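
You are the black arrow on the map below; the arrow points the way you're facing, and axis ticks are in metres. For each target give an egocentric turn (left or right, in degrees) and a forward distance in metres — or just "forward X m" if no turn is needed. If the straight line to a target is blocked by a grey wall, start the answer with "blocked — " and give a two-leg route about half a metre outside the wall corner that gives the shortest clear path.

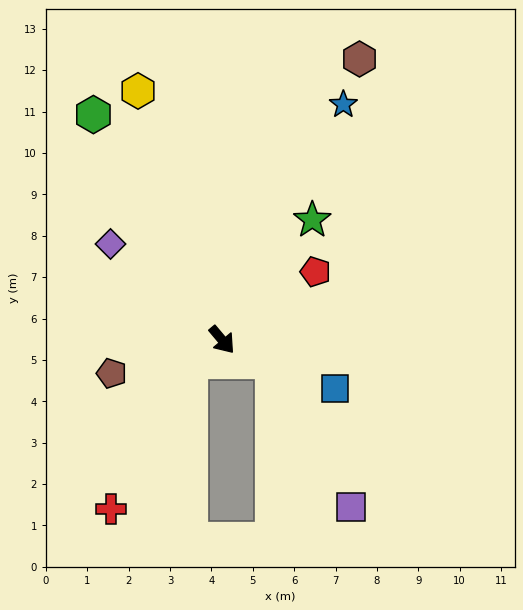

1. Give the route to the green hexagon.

turn left 170°, forward 6.3 m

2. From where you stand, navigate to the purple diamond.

turn right 171°, forward 3.6 m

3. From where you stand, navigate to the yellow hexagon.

turn left 159°, forward 6.4 m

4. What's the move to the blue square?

turn left 27°, forward 3.0 m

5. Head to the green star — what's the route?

turn left 103°, forward 3.6 m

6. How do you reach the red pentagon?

turn left 86°, forward 2.8 m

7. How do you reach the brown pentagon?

turn right 113°, forward 2.8 m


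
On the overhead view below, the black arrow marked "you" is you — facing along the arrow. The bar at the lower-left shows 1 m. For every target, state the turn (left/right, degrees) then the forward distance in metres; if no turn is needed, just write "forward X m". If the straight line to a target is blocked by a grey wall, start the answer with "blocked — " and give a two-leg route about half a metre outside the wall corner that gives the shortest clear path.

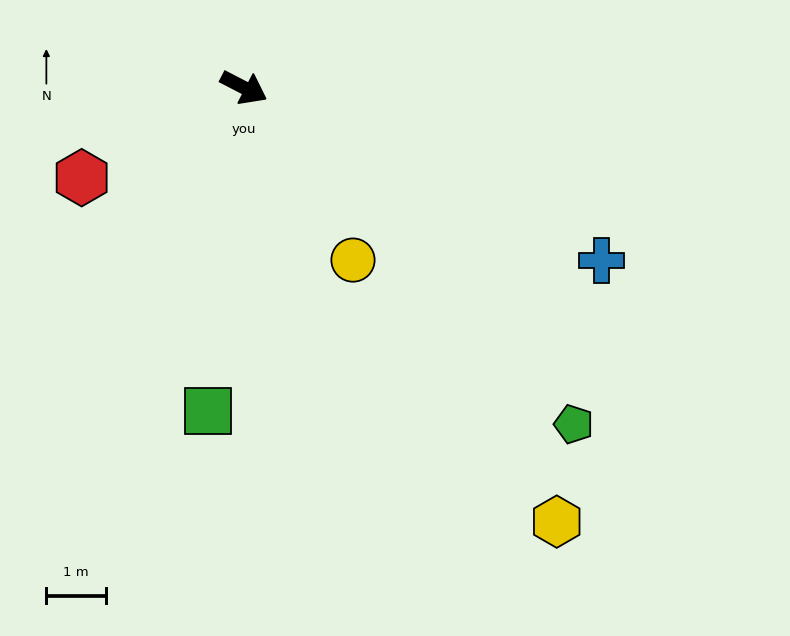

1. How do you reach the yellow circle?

turn right 30°, forward 3.4 m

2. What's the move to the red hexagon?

turn right 124°, forward 3.1 m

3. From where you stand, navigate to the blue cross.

forward 6.7 m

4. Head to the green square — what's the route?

turn right 69°, forward 5.5 m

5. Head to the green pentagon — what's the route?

turn right 18°, forward 7.9 m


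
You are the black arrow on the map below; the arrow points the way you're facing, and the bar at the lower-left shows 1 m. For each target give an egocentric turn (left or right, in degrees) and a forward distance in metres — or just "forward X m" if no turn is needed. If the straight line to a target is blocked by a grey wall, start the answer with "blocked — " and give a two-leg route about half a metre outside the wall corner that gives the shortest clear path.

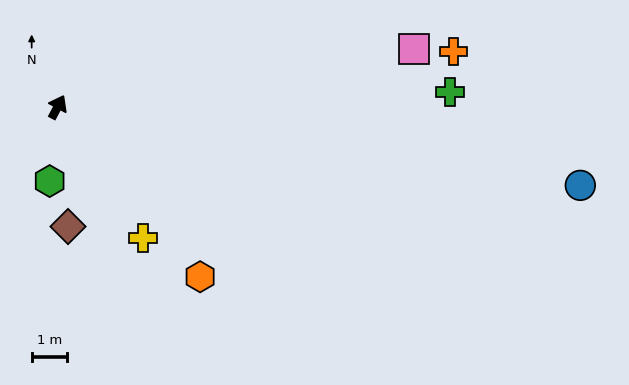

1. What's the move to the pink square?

turn right 53°, forward 10.2 m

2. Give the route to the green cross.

turn right 60°, forward 11.1 m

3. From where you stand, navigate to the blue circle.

turn right 71°, forward 14.9 m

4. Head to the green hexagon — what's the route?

turn right 158°, forward 2.1 m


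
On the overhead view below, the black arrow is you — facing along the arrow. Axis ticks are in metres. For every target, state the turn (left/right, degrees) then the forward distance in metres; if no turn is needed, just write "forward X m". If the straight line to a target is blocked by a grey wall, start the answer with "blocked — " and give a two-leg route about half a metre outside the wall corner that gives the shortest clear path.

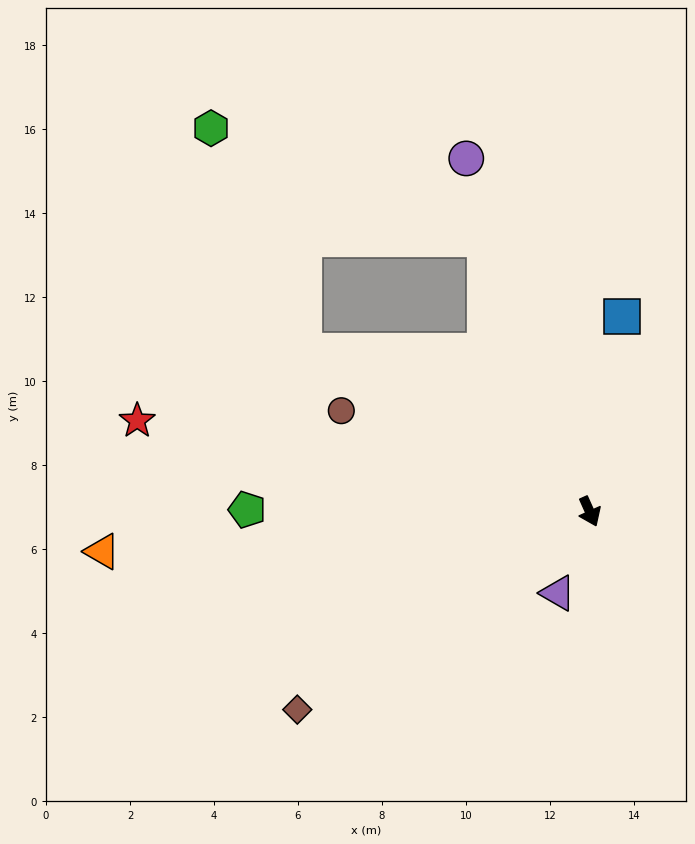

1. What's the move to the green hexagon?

blocked — turn right 144°, forward 7.8 m, then turn right 37°, forward 5.7 m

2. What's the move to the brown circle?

turn right 136°, forward 6.4 m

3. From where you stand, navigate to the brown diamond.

turn right 80°, forward 8.4 m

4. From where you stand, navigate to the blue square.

turn left 147°, forward 4.7 m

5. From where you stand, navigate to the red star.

turn right 125°, forward 11.0 m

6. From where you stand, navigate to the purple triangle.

turn right 45°, forward 2.1 m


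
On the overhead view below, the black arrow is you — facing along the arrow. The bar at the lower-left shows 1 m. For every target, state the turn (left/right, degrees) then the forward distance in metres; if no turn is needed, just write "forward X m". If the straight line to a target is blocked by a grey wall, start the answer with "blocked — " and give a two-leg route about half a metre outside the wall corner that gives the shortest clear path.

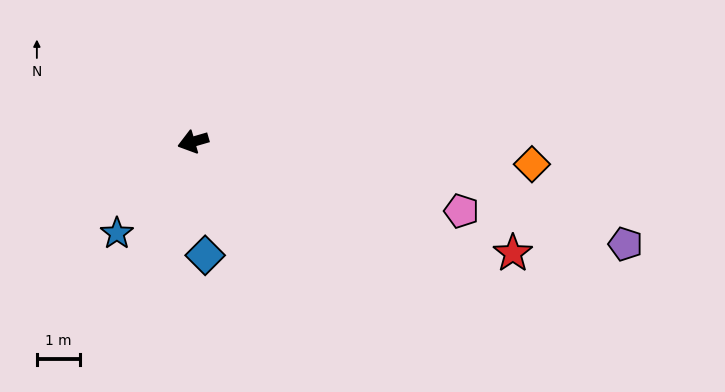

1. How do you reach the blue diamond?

turn left 80°, forward 2.7 m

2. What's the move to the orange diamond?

turn left 160°, forward 7.9 m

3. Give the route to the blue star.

turn left 34°, forward 2.8 m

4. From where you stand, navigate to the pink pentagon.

turn left 149°, forward 6.4 m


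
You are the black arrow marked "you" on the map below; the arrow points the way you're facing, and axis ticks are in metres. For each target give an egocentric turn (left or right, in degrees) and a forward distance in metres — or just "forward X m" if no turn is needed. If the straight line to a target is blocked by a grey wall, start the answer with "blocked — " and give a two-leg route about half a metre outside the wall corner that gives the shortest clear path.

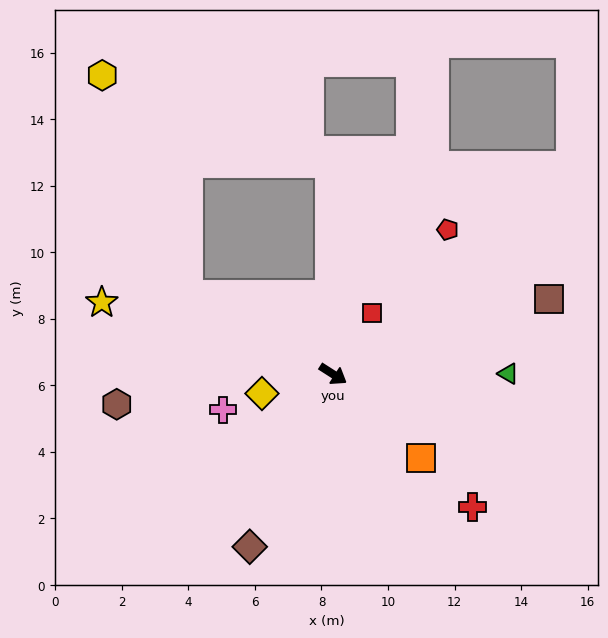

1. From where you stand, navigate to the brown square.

turn left 52°, forward 6.9 m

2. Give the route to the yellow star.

turn right 165°, forward 7.3 m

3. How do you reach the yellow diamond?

turn right 132°, forward 2.2 m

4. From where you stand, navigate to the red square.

turn left 90°, forward 2.2 m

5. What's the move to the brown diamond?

turn right 83°, forward 5.8 m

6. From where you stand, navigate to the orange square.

turn right 11°, forward 3.7 m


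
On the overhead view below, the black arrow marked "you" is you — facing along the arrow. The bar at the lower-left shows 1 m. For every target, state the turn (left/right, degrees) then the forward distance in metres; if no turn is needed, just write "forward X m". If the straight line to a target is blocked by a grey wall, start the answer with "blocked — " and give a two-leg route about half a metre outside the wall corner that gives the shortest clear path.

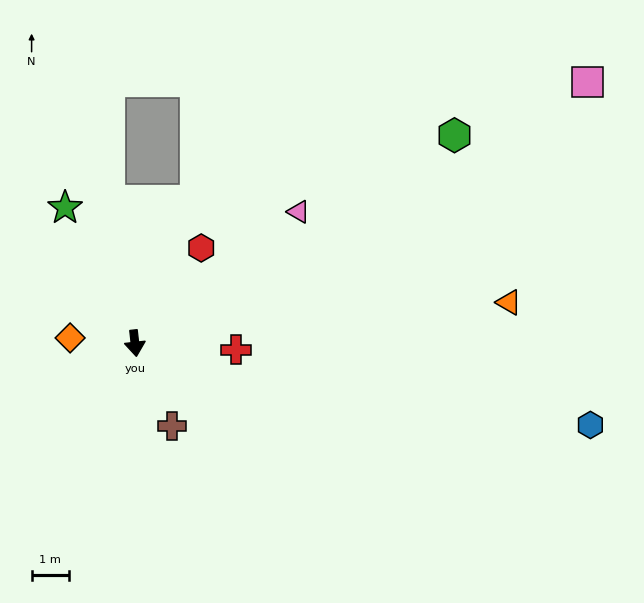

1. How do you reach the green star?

turn right 159°, forward 4.1 m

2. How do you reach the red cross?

turn left 80°, forward 2.7 m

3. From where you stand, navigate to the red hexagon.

turn left 139°, forward 3.1 m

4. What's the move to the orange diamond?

turn right 101°, forward 1.7 m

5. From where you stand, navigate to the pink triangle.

turn left 122°, forward 5.6 m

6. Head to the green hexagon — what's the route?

turn left 117°, forward 10.2 m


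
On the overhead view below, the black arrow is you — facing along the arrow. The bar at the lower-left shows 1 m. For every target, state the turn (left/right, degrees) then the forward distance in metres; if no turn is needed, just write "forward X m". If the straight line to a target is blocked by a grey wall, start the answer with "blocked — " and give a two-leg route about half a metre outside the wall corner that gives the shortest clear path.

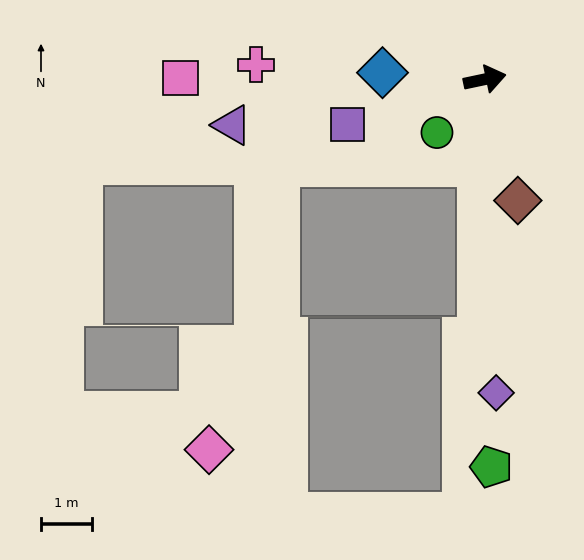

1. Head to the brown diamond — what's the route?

turn right 87°, forward 2.4 m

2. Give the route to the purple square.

turn right 174°, forward 2.8 m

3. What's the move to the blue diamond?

turn left 164°, forward 2.0 m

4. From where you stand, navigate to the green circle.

turn right 144°, forward 1.4 m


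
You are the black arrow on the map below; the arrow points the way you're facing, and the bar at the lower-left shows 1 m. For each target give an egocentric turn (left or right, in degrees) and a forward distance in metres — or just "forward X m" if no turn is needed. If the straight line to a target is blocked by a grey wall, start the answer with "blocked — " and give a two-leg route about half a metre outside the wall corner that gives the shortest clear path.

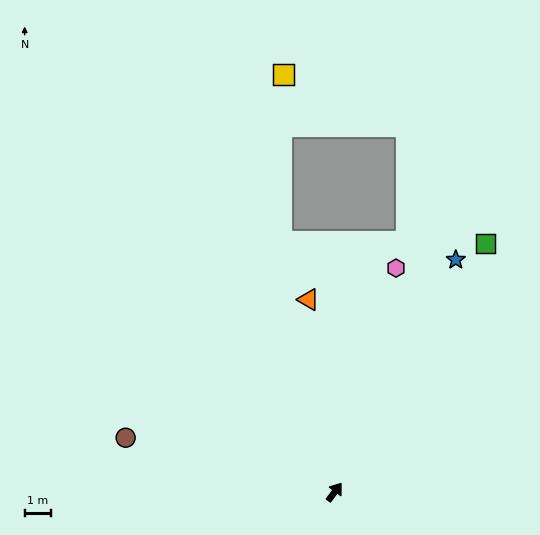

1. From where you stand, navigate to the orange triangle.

turn left 44°, forward 7.4 m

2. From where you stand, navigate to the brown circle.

turn left 112°, forward 8.2 m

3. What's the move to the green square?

turn left 5°, forward 11.0 m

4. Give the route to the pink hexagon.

turn left 21°, forward 8.8 m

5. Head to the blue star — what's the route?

turn left 9°, forward 9.9 m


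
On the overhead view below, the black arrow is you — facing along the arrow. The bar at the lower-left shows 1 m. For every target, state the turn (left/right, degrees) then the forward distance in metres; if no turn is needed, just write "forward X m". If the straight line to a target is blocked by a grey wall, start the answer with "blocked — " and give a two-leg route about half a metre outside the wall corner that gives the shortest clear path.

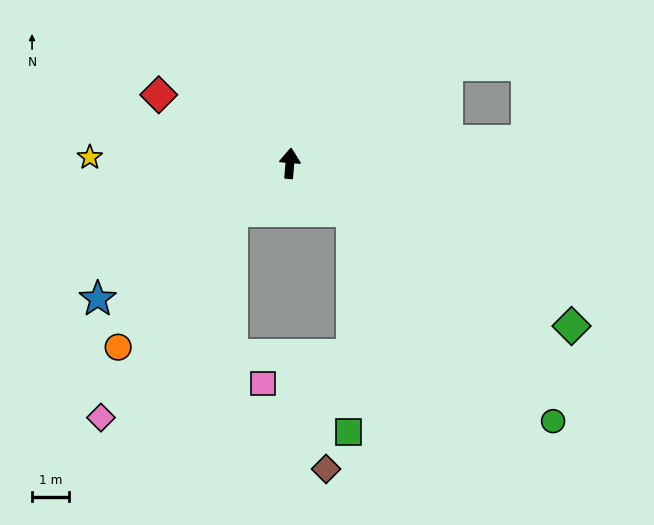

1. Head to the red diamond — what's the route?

turn left 67°, forward 4.0 m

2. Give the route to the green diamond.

turn right 115°, forward 8.7 m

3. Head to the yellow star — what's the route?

turn left 93°, forward 5.4 m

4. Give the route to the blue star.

turn left 130°, forward 6.3 m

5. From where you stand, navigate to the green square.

blocked — turn right 123°, forward 2.1 m, then turn right 53°, forward 5.9 m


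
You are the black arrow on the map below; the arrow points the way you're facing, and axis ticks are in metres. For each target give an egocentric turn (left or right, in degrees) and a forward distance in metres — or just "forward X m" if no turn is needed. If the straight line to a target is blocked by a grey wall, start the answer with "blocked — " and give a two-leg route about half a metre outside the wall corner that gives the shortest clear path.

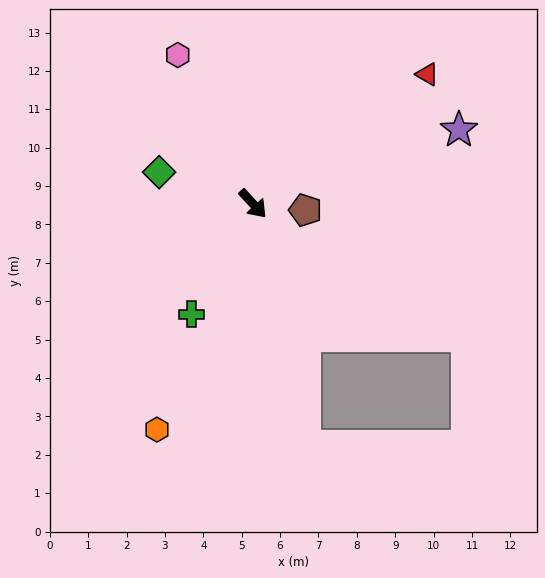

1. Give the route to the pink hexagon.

turn left 164°, forward 4.3 m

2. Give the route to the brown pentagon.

turn left 41°, forward 1.4 m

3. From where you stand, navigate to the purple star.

turn left 67°, forward 5.7 m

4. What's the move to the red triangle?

turn left 84°, forward 5.7 m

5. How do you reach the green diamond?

turn right 151°, forward 2.6 m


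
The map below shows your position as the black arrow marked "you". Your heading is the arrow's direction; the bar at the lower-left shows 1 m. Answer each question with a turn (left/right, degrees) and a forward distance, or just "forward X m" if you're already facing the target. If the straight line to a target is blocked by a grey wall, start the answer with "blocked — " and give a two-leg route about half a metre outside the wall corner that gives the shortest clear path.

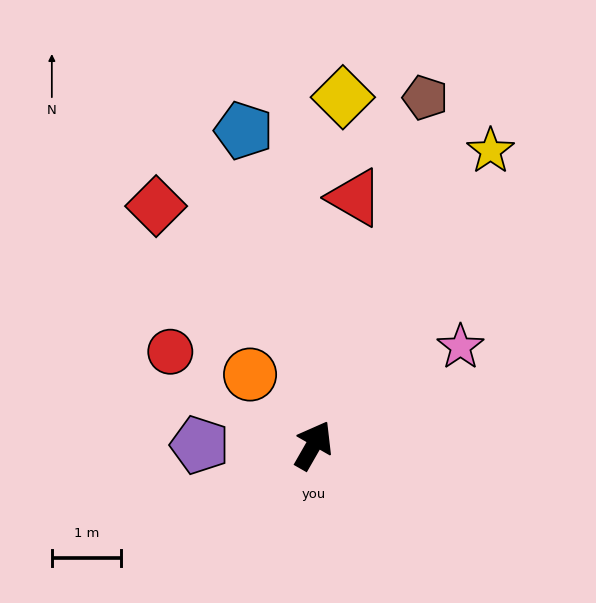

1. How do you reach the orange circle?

turn left 72°, forward 1.4 m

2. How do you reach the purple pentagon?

turn left 120°, forward 1.7 m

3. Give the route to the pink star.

turn right 26°, forward 2.6 m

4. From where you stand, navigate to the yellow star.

forward 5.0 m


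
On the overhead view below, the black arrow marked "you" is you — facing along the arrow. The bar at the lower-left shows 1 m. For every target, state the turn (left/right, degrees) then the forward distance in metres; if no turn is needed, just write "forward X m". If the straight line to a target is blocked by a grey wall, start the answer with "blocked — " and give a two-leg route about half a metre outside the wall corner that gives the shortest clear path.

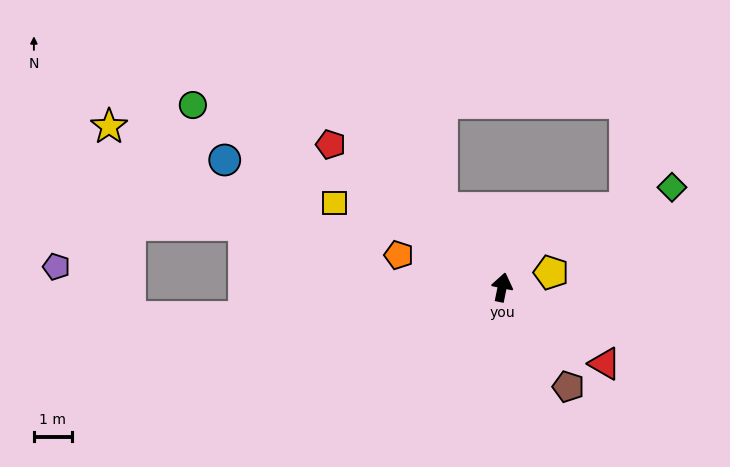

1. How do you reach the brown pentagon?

turn right 135°, forward 3.2 m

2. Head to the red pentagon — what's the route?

turn left 62°, forward 5.9 m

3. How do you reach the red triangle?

turn right 115°, forward 3.4 m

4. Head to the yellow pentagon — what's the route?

turn right 62°, forward 1.3 m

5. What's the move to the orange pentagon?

turn left 84°, forward 2.9 m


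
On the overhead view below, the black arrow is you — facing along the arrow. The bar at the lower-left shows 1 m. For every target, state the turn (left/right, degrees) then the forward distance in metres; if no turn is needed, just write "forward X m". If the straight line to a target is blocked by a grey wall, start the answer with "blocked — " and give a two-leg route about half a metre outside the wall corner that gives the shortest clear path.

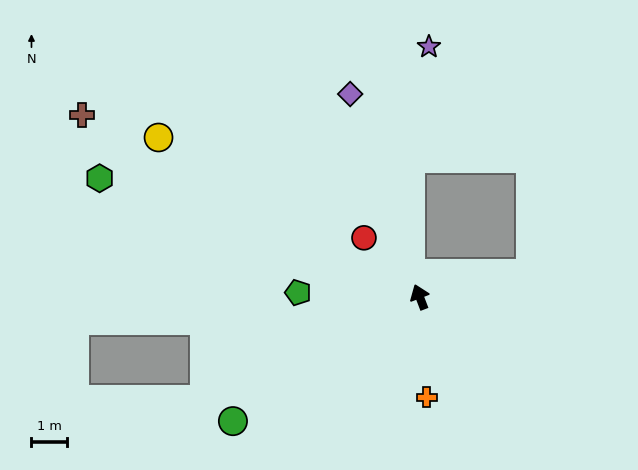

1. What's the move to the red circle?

turn left 22°, forward 2.3 m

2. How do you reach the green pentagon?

turn left 67°, forward 3.4 m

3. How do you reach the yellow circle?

turn left 38°, forward 8.7 m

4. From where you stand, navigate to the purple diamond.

forward 6.1 m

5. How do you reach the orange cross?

turn left 163°, forward 2.8 m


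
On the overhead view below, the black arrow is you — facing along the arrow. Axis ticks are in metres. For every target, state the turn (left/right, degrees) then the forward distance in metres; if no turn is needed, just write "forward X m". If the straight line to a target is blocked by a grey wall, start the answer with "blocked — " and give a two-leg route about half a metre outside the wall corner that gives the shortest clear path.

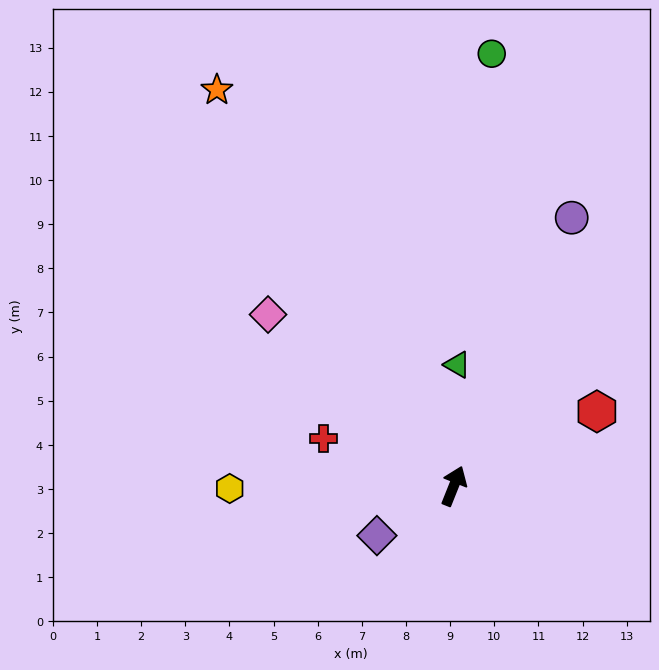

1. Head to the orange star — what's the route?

turn left 53°, forward 10.5 m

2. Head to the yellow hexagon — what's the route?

turn left 112°, forward 5.1 m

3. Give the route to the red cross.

turn left 92°, forward 3.1 m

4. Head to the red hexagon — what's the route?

turn right 41°, forward 3.7 m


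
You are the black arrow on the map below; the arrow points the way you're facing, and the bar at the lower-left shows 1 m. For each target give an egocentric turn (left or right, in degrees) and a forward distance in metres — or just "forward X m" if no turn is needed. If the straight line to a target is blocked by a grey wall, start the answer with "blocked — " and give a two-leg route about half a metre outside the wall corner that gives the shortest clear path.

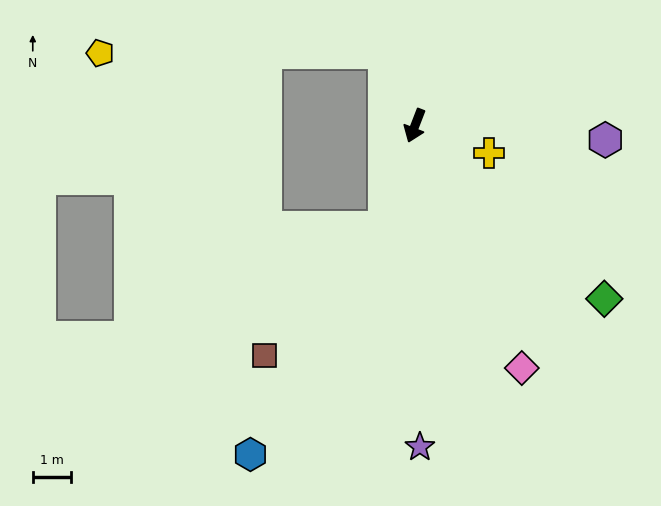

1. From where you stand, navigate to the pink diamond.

turn left 45°, forward 7.0 m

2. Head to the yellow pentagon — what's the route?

blocked — turn right 136°, forward 2.1 m, then turn left 67°, forward 7.5 m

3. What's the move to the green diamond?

turn left 69°, forward 6.7 m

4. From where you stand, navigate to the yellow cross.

turn left 91°, forward 2.1 m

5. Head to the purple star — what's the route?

turn left 22°, forward 8.4 m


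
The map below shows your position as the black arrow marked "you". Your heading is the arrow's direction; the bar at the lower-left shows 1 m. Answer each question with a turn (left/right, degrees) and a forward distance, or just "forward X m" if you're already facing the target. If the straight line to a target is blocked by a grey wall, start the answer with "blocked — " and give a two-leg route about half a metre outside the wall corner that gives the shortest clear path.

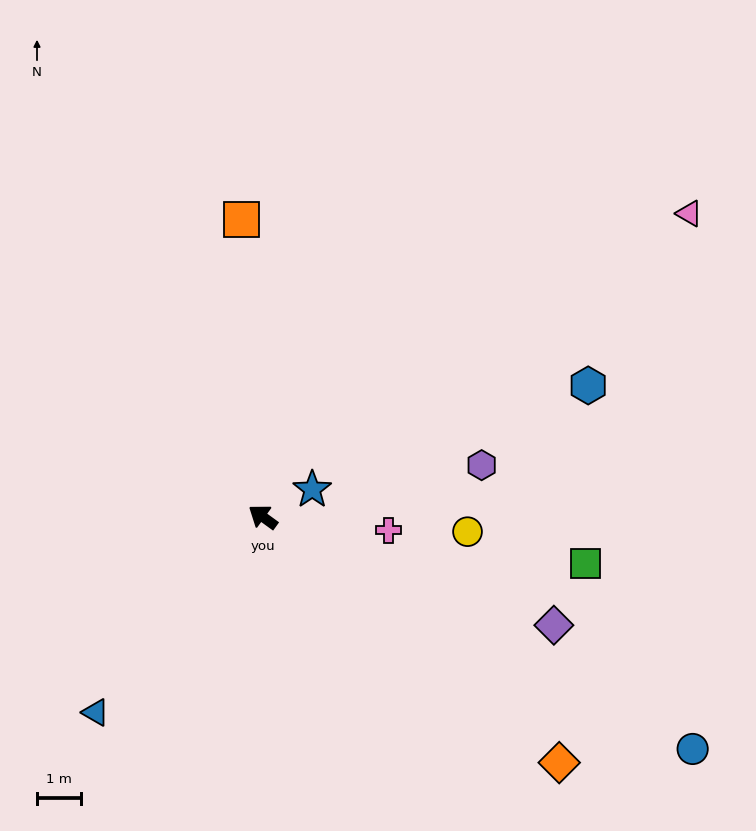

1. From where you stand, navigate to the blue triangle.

turn left 85°, forward 5.9 m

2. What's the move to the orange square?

turn right 50°, forward 6.8 m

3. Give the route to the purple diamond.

turn right 164°, forward 7.1 m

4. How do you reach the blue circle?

turn right 172°, forward 11.1 m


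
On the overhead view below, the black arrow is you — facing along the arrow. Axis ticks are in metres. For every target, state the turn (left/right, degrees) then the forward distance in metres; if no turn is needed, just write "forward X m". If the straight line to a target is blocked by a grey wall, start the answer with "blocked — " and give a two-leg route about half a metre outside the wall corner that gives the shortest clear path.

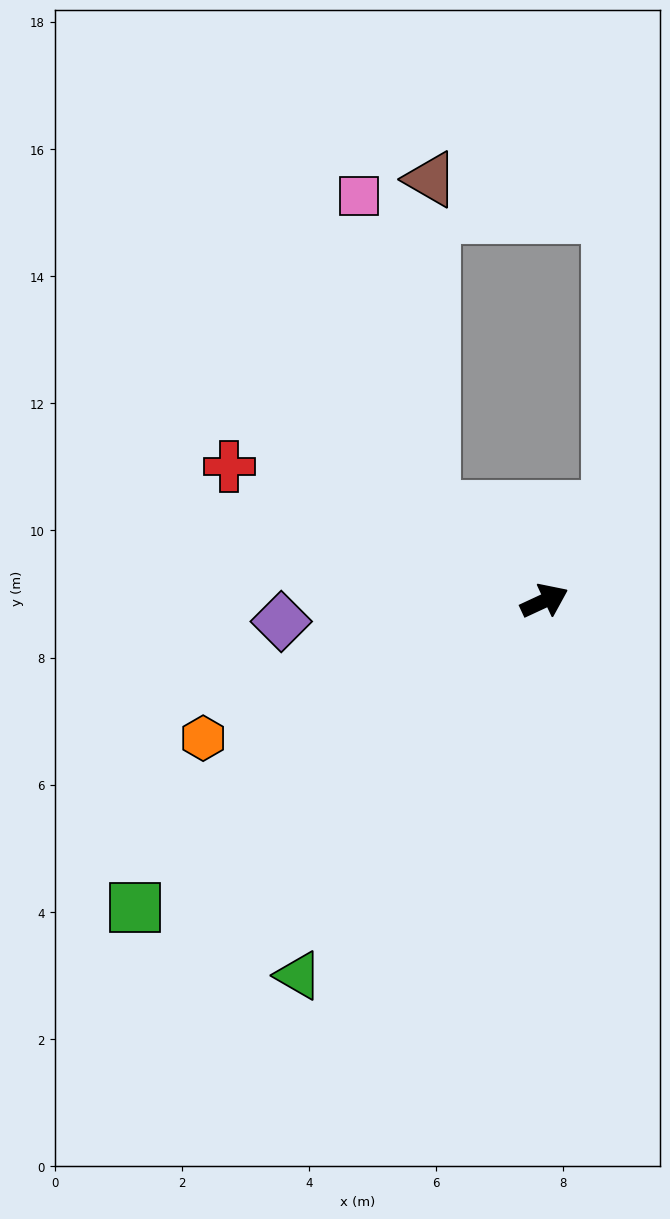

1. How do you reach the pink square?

blocked — turn left 115°, forward 2.3 m, then turn right 36°, forward 5.0 m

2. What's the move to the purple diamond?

turn left 160°, forward 4.2 m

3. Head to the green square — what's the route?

turn right 168°, forward 8.0 m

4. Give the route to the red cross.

turn left 132°, forward 5.4 m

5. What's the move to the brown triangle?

blocked — turn left 115°, forward 2.3 m, then turn right 49°, forward 5.2 m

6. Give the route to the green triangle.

turn right 148°, forward 7.1 m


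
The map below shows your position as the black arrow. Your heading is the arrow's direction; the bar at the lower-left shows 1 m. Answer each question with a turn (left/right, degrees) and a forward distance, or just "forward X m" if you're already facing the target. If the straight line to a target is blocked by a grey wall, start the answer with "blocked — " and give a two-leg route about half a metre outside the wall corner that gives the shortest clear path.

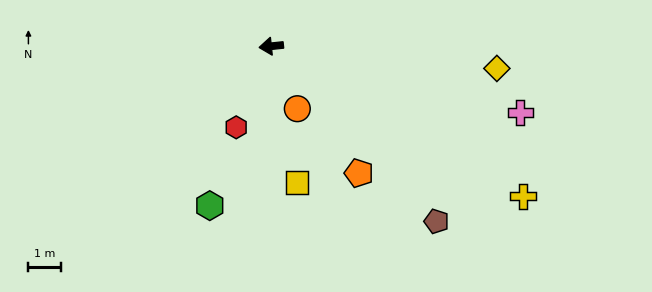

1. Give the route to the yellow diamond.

turn left 168°, forward 7.0 m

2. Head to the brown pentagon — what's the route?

turn left 127°, forward 7.4 m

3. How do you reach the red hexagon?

turn left 61°, forward 2.7 m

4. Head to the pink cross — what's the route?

turn left 159°, forward 7.9 m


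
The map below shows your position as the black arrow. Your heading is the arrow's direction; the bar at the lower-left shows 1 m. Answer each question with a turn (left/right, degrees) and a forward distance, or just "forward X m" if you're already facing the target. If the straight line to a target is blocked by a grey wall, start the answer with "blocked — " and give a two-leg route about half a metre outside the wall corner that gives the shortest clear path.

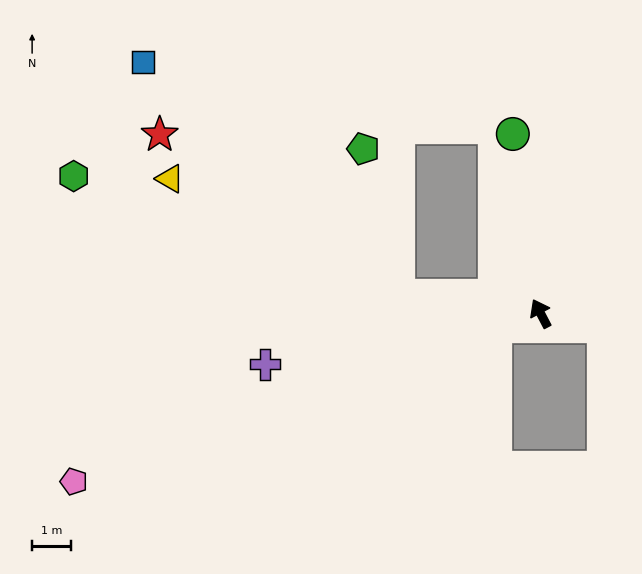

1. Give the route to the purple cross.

turn left 73°, forward 7.2 m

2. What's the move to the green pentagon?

blocked — turn left 55°, forward 3.7 m, then turn right 69°, forward 3.9 m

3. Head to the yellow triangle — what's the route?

blocked — turn left 55°, forward 3.7 m, then turn right 20°, forward 6.6 m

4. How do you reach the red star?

blocked — turn left 55°, forward 3.7 m, then turn right 27°, forward 7.4 m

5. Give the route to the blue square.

blocked — turn left 55°, forward 3.7 m, then turn right 35°, forward 8.9 m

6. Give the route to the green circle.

turn right 19°, forward 4.7 m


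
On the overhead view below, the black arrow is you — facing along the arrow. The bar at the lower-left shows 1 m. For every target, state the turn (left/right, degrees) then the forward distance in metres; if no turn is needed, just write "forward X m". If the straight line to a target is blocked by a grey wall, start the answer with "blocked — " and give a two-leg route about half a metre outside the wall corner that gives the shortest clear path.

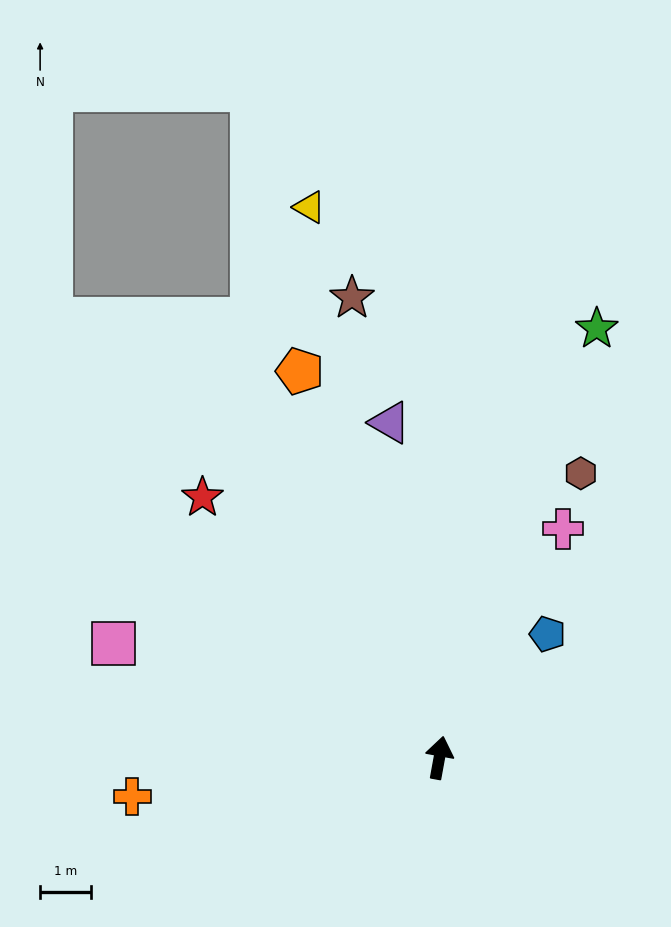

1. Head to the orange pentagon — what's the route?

turn left 30°, forward 8.1 m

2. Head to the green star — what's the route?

turn right 10°, forward 9.0 m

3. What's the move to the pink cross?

turn right 18°, forward 5.1 m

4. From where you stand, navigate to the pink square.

turn left 81°, forward 6.8 m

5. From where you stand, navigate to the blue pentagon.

turn right 31°, forward 3.2 m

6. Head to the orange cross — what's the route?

turn left 108°, forward 6.1 m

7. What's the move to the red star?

turn left 53°, forward 6.9 m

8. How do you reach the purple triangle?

turn left 19°, forward 6.7 m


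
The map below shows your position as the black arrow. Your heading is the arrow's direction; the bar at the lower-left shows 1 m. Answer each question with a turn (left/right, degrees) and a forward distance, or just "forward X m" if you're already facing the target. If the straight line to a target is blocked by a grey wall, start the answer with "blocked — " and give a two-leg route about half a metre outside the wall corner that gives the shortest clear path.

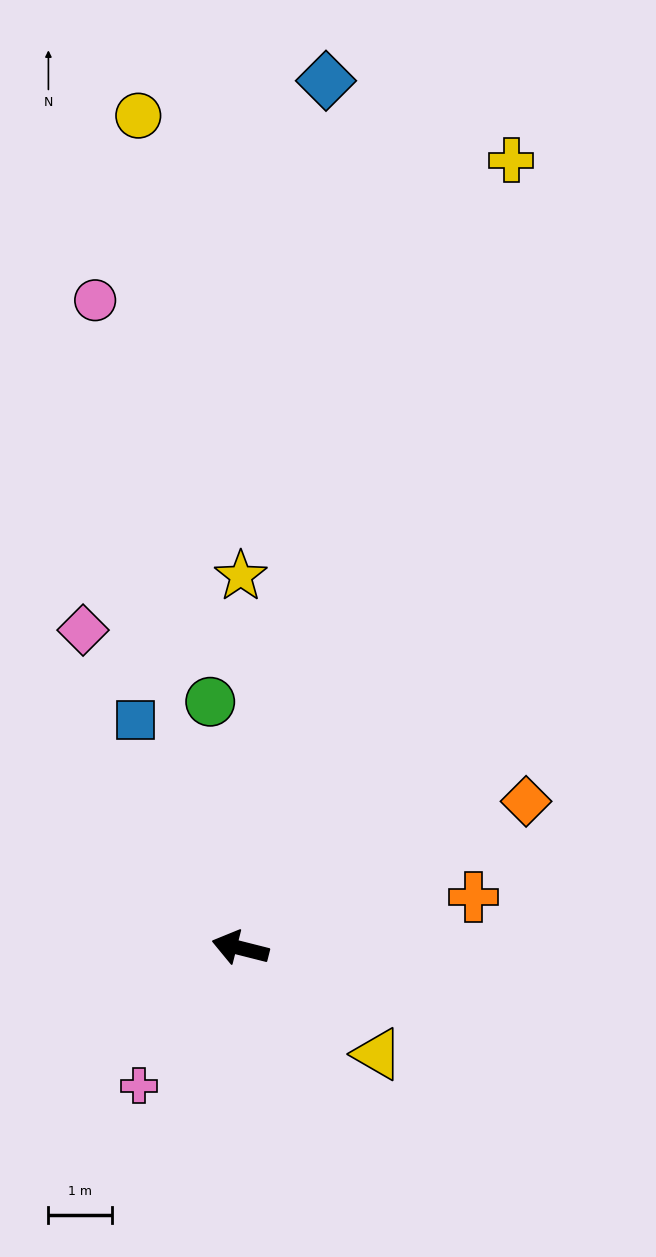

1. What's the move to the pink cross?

turn left 68°, forward 2.7 m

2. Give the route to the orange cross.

turn right 153°, forward 3.7 m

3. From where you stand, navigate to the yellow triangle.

turn left 156°, forward 2.7 m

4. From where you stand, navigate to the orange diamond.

turn right 139°, forward 5.0 m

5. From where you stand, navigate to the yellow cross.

turn right 95°, forward 13.0 m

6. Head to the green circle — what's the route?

turn right 69°, forward 3.9 m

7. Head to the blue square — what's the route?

turn right 51°, forward 3.9 m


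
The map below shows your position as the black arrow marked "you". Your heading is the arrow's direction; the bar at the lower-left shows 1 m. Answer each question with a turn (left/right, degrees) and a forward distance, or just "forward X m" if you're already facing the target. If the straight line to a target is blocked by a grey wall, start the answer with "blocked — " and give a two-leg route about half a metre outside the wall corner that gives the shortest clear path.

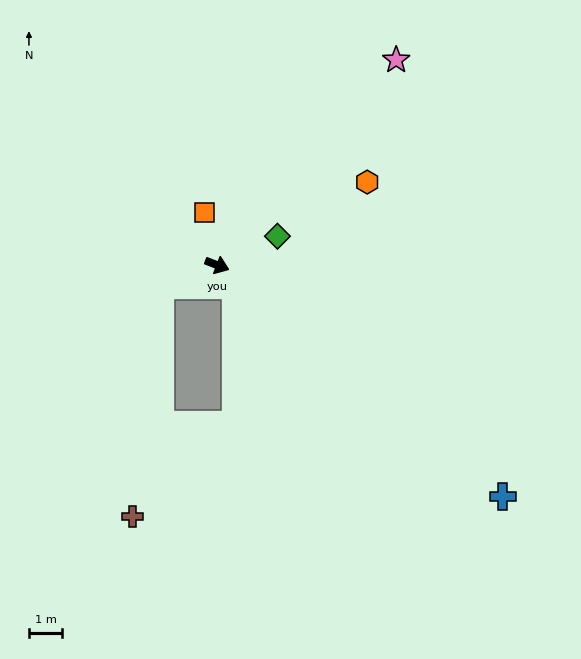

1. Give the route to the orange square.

turn left 125°, forward 1.6 m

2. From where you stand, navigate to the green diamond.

turn left 47°, forward 2.0 m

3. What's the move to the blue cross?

turn right 18°, forward 11.1 m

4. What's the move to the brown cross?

blocked — turn right 139°, forward 1.8 m, then turn left 63°, forward 7.0 m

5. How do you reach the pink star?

turn left 70°, forward 8.2 m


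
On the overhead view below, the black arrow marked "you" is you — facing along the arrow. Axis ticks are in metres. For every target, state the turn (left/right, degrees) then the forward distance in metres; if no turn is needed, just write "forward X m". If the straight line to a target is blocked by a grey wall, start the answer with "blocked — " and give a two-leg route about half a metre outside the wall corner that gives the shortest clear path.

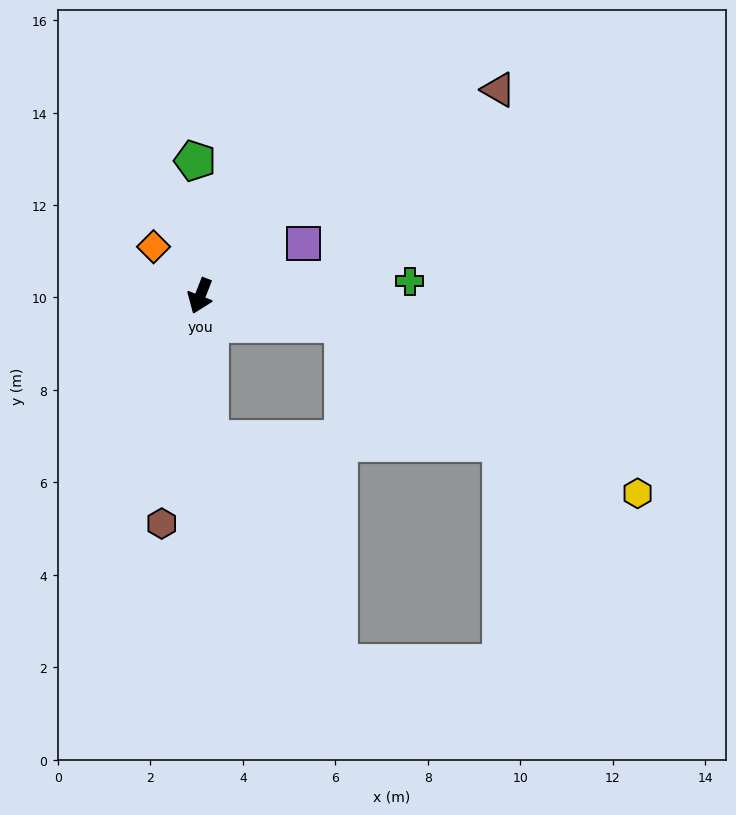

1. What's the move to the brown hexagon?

turn left 12°, forward 5.0 m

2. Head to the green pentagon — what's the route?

turn right 156°, forward 2.9 m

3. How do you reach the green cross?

turn left 115°, forward 4.5 m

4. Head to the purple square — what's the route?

turn left 138°, forward 2.5 m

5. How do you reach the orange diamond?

turn right 115°, forward 1.5 m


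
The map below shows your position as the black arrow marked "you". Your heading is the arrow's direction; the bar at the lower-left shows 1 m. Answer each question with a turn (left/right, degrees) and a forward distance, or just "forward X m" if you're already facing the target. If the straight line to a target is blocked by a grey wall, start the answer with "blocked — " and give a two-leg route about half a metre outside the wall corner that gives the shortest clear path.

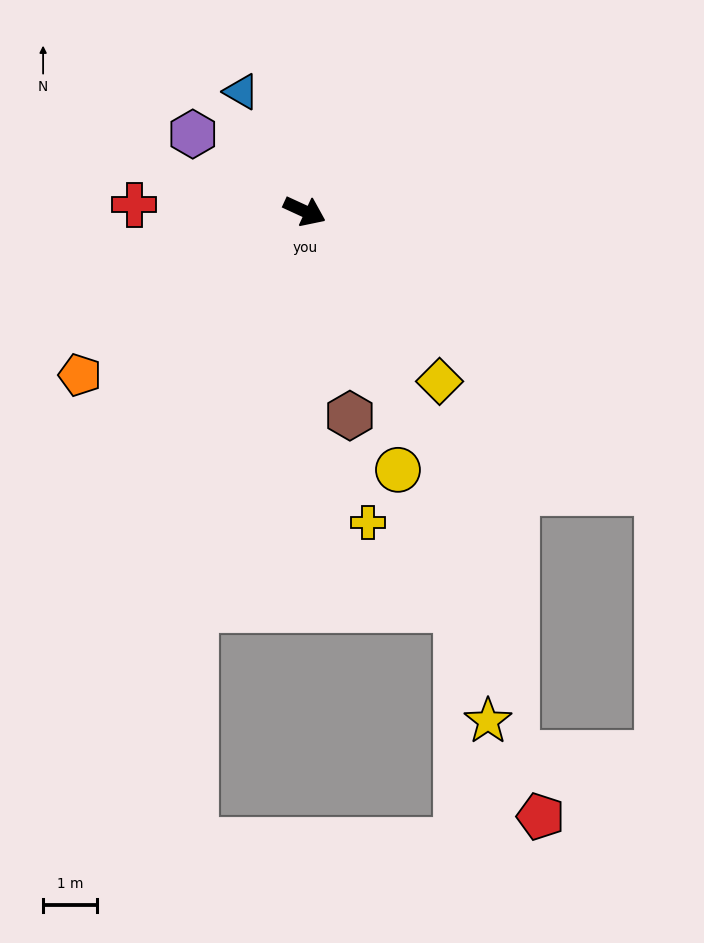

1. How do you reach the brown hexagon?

turn right 53°, forward 3.9 m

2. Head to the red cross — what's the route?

turn right 157°, forward 3.2 m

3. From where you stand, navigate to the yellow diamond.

turn right 27°, forward 4.1 m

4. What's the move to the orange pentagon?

turn right 119°, forward 5.2 m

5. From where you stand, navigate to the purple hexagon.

turn left 170°, forward 2.5 m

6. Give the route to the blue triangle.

turn left 143°, forward 2.5 m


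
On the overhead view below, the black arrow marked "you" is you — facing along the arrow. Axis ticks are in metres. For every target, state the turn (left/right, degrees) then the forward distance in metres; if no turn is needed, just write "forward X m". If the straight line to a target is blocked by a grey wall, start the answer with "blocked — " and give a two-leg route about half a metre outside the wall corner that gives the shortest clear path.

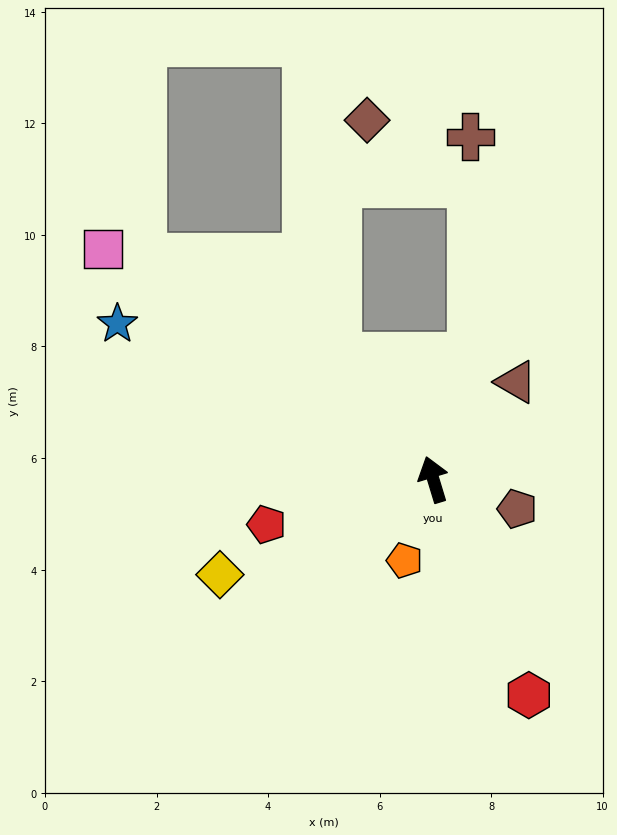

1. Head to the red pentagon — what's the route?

turn left 88°, forward 3.1 m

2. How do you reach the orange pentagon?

turn left 144°, forward 1.5 m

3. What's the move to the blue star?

turn left 47°, forward 6.3 m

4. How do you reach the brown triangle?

turn right 57°, forward 2.3 m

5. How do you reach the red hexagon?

turn right 173°, forward 4.2 m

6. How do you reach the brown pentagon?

turn right 126°, forward 1.6 m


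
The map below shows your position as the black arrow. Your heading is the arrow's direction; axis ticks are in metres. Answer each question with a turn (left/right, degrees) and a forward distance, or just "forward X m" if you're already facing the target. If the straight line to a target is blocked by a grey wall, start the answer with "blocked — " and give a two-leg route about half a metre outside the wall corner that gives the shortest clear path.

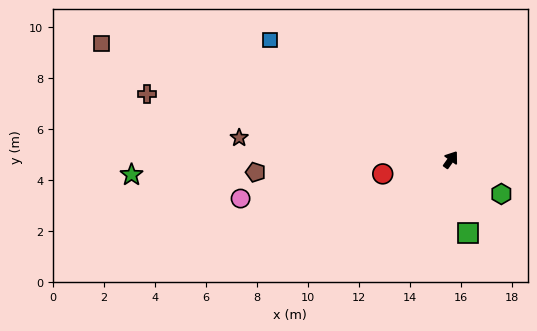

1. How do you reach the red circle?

turn left 137°, forward 2.7 m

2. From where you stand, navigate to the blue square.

turn left 92°, forward 8.5 m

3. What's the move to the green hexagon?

turn right 89°, forward 2.4 m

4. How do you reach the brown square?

turn left 107°, forward 14.4 m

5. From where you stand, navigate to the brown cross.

turn left 113°, forward 12.2 m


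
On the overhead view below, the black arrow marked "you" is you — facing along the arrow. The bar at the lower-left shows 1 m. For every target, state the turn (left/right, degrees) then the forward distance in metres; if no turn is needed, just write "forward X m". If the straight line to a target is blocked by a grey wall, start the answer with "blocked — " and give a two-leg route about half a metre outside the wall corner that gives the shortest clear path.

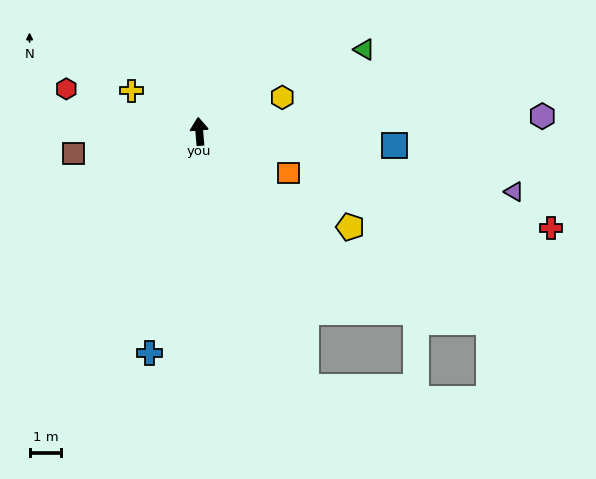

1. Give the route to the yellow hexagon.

turn right 72°, forward 2.8 m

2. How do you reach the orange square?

turn right 120°, forward 3.1 m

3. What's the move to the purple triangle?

turn right 106°, forward 10.1 m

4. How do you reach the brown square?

turn left 95°, forward 4.0 m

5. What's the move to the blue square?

turn right 99°, forward 6.2 m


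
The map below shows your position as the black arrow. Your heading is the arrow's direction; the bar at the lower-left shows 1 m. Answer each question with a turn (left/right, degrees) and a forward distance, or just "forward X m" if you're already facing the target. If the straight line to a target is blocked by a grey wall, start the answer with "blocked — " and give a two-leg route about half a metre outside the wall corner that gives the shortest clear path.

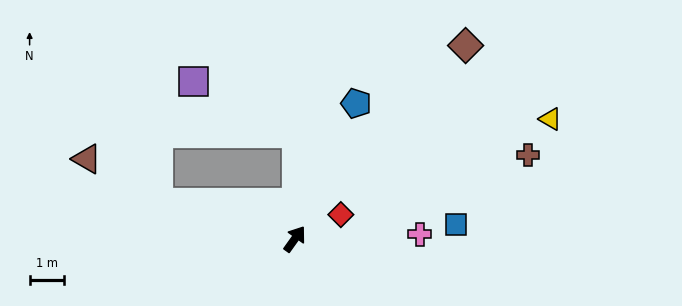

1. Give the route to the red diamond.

turn right 27°, forward 1.5 m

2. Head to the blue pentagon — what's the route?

turn left 11°, forward 4.4 m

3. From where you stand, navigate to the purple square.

blocked — turn left 35°, forward 3.1 m, then turn left 64°, forward 3.4 m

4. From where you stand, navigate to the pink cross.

turn right 52°, forward 3.7 m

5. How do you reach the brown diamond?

turn right 6°, forward 7.6 m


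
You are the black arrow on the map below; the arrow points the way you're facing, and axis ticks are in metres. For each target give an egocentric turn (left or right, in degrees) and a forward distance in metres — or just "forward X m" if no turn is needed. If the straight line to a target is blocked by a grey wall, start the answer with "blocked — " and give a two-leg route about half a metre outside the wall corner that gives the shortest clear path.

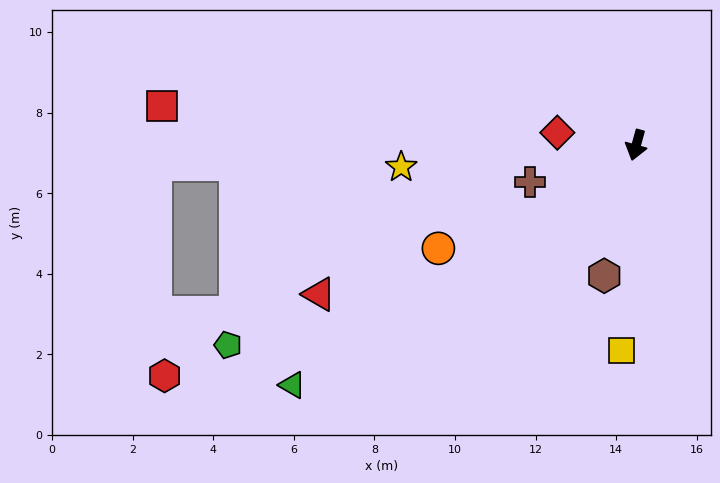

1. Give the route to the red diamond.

turn right 83°, forward 2.0 m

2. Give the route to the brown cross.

turn right 55°, forward 2.8 m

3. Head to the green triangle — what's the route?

turn right 40°, forward 10.4 m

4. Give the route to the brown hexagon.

forward 3.3 m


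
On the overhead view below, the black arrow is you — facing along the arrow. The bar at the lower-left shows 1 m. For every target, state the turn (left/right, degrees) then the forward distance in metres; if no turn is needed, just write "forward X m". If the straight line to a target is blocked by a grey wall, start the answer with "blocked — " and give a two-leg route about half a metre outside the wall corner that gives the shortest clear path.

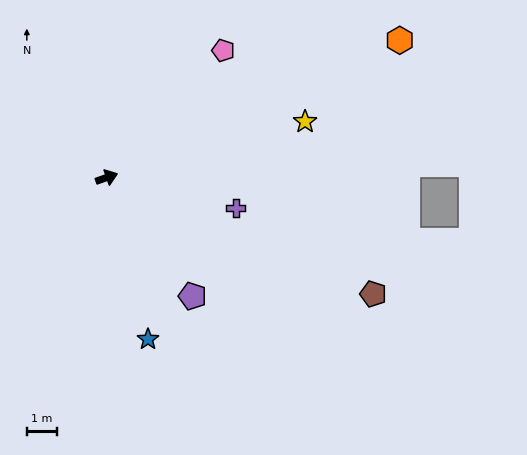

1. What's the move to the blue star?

turn right 95°, forward 5.6 m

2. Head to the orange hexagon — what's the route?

turn left 6°, forward 10.8 m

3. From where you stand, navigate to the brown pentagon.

turn right 43°, forward 9.7 m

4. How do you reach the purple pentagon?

turn right 74°, forward 4.9 m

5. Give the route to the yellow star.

turn right 4°, forward 6.9 m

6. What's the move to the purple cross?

turn right 33°, forward 4.4 m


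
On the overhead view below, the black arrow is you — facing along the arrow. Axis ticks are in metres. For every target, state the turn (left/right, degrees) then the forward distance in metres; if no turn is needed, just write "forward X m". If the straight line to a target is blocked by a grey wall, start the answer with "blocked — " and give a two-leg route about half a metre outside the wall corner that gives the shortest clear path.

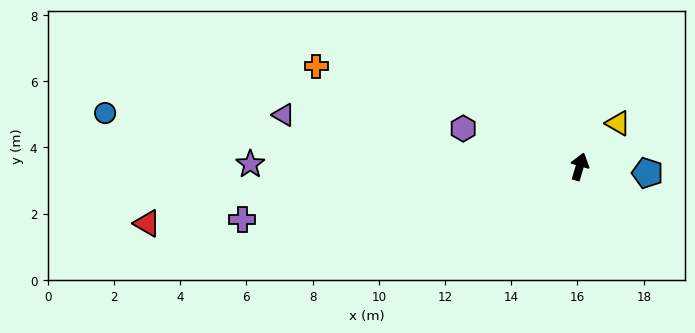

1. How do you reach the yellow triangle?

turn right 25°, forward 1.7 m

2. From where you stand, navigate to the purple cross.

turn left 115°, forward 10.3 m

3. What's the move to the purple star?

turn left 106°, forward 9.9 m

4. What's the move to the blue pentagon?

turn right 79°, forward 2.1 m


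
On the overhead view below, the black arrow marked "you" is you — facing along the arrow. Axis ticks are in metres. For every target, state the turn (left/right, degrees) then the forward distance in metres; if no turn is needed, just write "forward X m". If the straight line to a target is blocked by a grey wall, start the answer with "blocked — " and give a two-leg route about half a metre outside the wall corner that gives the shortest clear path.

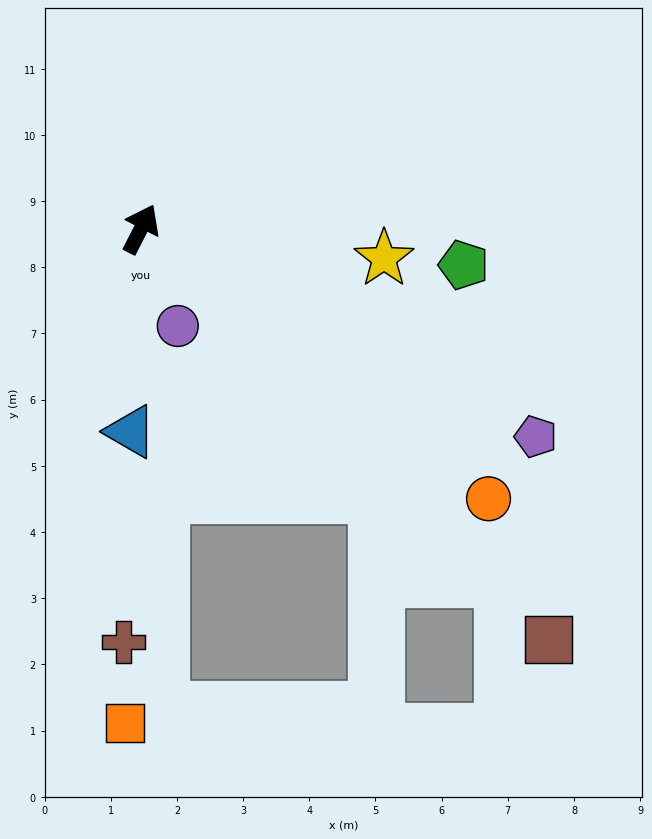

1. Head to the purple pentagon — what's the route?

turn right 91°, forward 6.7 m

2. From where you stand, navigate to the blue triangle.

turn right 156°, forward 3.1 m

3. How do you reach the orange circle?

turn right 101°, forward 6.7 m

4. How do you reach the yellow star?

turn right 70°, forward 3.7 m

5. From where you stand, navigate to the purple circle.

turn right 132°, forward 1.6 m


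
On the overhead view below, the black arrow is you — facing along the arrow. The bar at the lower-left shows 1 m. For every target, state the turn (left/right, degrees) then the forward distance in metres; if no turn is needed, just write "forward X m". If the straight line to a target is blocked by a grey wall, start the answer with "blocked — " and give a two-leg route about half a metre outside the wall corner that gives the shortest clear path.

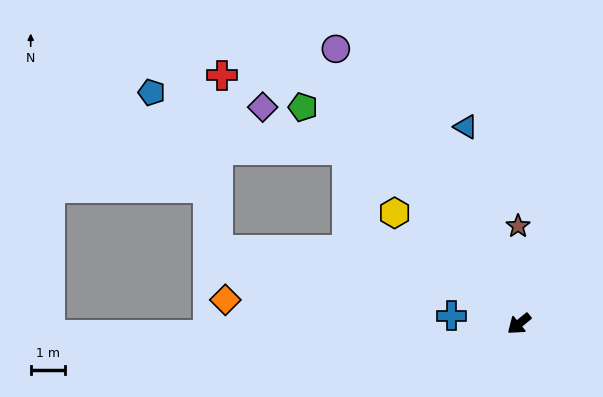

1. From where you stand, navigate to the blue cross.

turn right 46°, forward 2.0 m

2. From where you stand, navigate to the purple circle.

turn right 96°, forward 9.6 m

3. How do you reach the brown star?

turn right 129°, forward 2.8 m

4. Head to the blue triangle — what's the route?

turn right 114°, forward 5.9 m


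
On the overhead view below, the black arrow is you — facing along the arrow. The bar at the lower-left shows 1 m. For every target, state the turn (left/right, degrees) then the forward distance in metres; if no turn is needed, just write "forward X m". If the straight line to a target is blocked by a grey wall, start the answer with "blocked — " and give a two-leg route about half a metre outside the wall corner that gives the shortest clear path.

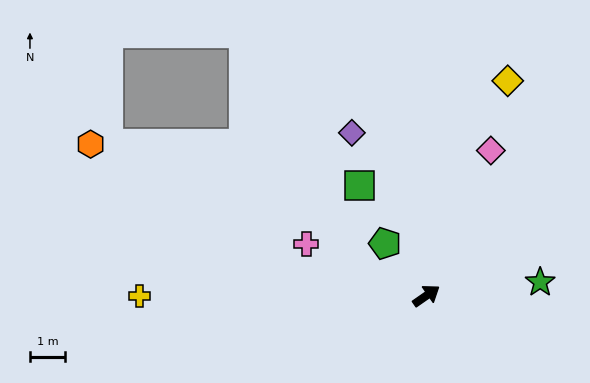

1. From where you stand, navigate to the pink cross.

turn left 122°, forward 3.7 m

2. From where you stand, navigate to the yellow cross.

turn left 145°, forward 8.2 m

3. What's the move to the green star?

turn right 28°, forward 3.3 m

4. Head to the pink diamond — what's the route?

turn left 31°, forward 4.6 m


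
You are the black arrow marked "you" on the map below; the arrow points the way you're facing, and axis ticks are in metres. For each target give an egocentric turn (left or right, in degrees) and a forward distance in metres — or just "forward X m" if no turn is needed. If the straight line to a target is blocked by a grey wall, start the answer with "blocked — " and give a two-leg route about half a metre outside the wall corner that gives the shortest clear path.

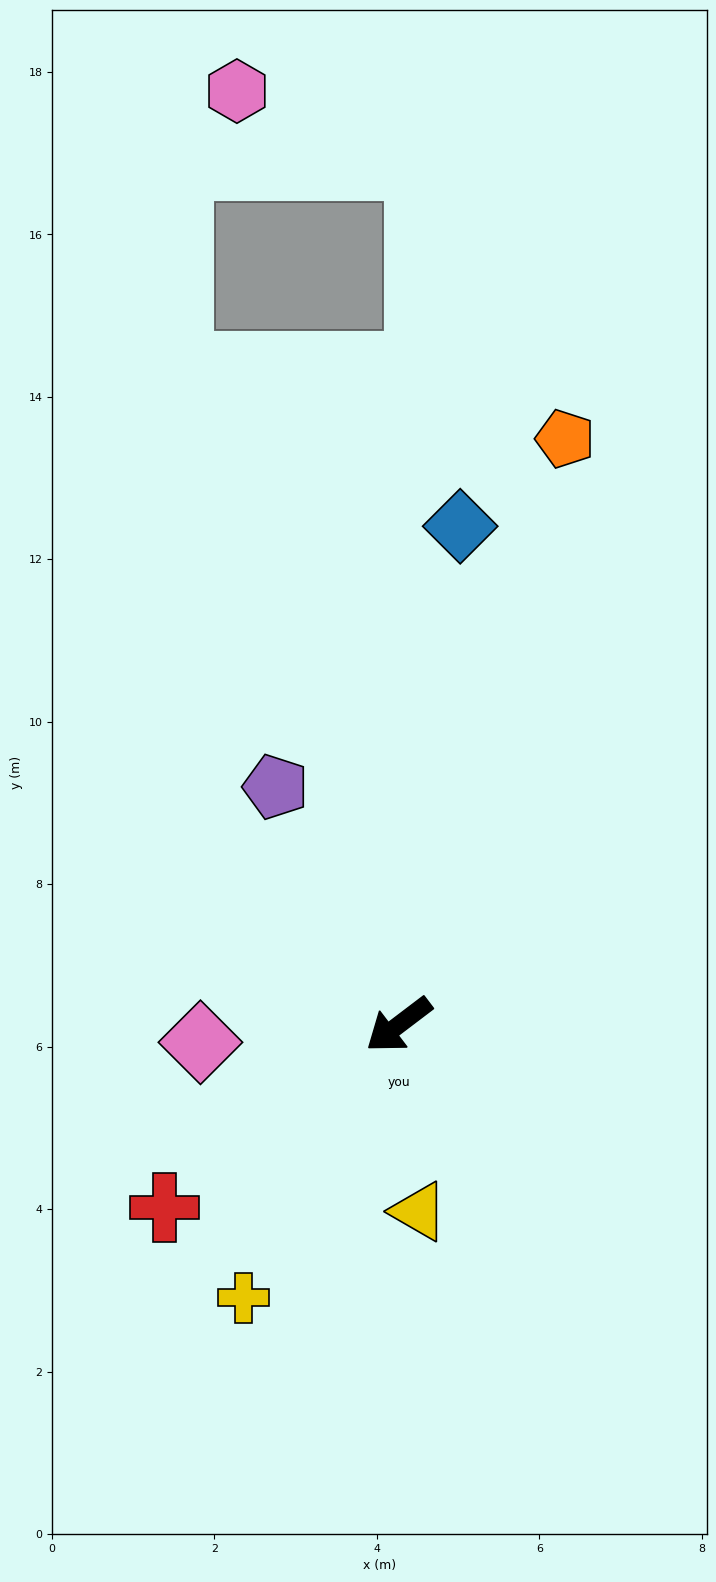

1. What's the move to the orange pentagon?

turn right 143°, forward 7.5 m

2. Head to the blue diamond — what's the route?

turn right 134°, forward 6.2 m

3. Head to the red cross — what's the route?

forward 3.7 m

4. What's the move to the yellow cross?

turn left 23°, forward 3.9 m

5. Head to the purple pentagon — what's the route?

turn right 100°, forward 3.3 m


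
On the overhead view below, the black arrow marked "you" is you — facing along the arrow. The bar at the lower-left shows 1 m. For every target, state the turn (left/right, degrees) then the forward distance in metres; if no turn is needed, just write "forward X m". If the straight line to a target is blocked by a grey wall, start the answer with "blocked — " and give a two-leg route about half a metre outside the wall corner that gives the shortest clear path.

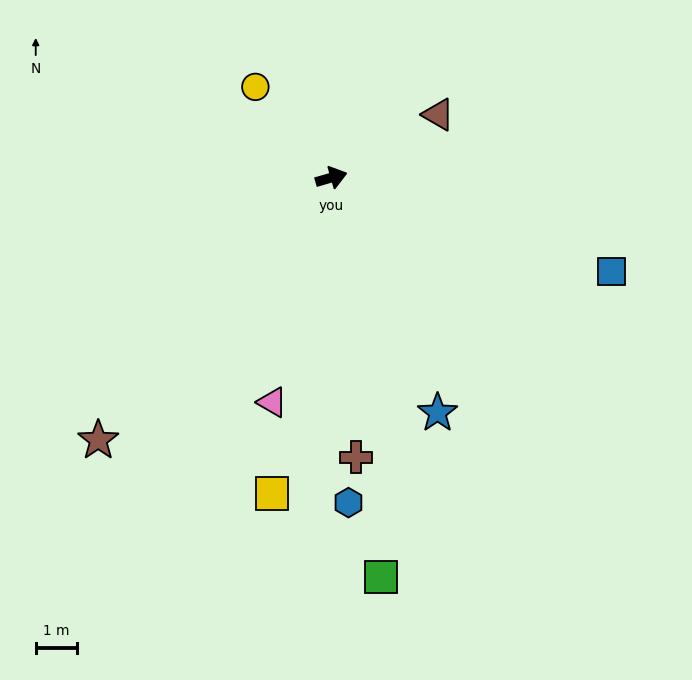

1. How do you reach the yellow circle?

turn left 114°, forward 2.9 m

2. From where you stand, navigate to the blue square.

turn right 35°, forward 7.1 m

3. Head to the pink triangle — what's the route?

turn right 121°, forward 5.6 m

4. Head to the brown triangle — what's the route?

turn left 14°, forward 3.0 m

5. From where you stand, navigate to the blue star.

turn right 82°, forward 6.2 m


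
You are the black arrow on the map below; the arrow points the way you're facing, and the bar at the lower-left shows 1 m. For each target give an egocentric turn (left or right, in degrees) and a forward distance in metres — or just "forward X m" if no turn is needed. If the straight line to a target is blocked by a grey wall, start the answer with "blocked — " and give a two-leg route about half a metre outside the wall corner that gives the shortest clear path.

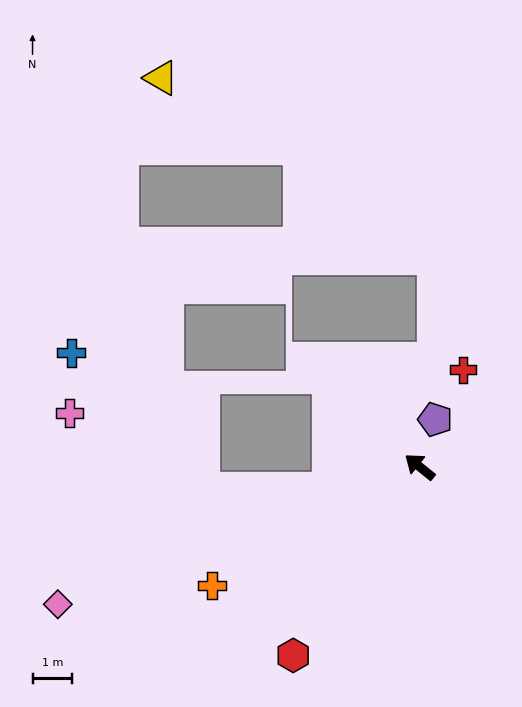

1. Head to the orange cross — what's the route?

turn left 69°, forward 6.1 m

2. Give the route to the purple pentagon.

turn right 69°, forward 1.3 m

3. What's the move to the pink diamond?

turn left 60°, forward 9.8 m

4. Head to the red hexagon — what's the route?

turn left 95°, forward 5.8 m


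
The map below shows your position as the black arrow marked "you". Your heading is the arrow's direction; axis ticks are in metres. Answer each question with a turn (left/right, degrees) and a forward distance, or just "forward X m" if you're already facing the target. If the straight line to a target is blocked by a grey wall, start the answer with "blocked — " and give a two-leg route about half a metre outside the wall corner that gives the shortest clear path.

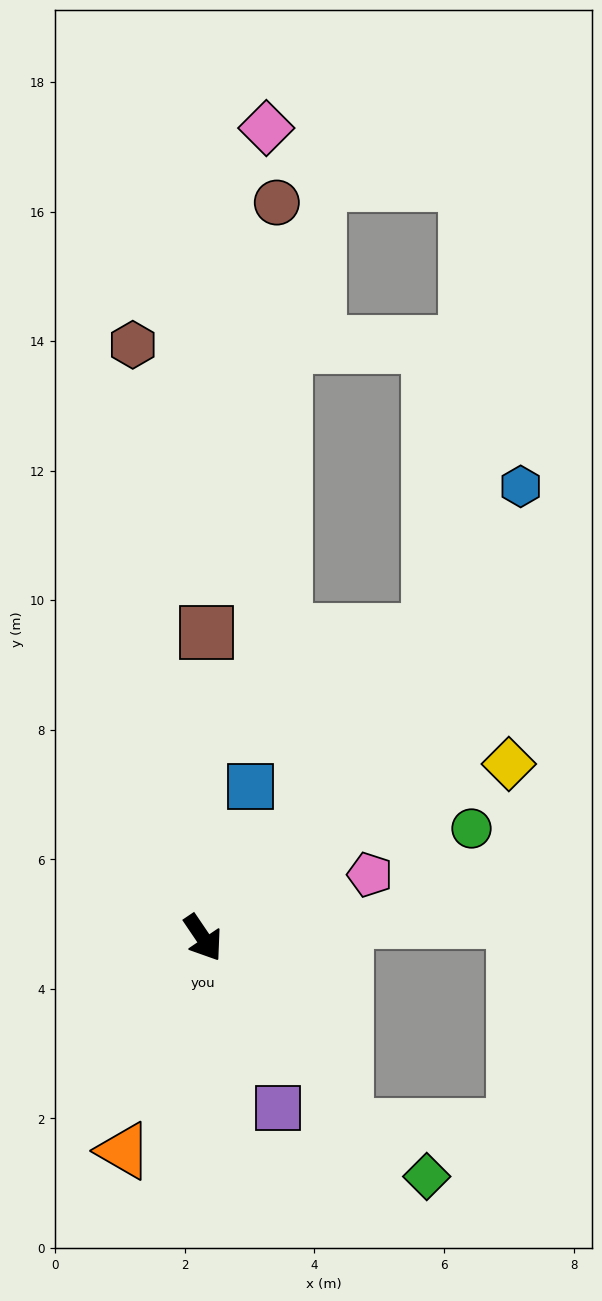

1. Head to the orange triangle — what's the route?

turn right 55°, forward 3.5 m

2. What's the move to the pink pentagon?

turn left 77°, forward 2.8 m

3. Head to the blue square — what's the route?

turn left 128°, forward 2.5 m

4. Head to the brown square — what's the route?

turn left 145°, forward 4.7 m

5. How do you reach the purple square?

turn right 10°, forward 2.9 m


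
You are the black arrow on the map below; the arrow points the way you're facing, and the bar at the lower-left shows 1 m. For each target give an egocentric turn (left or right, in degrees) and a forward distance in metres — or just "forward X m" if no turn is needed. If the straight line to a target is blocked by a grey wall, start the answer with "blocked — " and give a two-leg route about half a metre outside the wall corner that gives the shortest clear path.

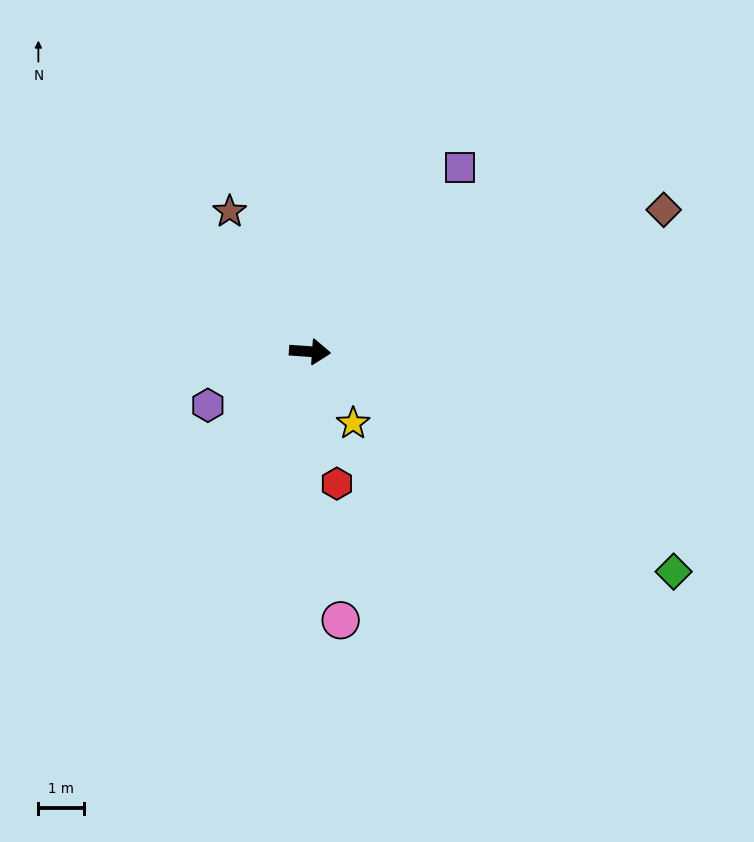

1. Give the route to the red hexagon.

turn right 74°, forward 2.9 m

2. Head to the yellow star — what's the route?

turn right 55°, forward 1.8 m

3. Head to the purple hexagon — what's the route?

turn right 148°, forward 2.5 m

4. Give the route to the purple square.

turn left 55°, forward 5.2 m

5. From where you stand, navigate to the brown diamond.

turn left 26°, forward 8.3 m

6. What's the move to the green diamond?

turn right 27°, forward 9.3 m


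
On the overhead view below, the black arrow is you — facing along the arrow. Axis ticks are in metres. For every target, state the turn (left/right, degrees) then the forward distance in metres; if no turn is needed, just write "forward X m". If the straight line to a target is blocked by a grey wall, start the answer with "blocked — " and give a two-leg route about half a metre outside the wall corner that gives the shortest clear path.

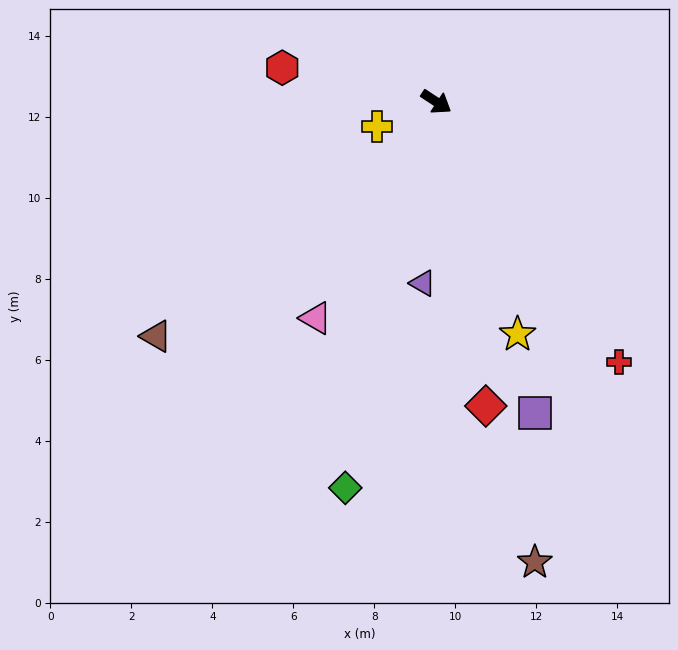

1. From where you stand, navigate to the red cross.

turn right 22°, forward 7.9 m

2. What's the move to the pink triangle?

turn right 86°, forward 6.1 m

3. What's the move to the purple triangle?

turn right 61°, forward 4.5 m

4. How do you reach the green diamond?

turn right 70°, forward 9.8 m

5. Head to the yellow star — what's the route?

turn right 37°, forward 6.1 m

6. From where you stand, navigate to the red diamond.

turn right 47°, forward 7.6 m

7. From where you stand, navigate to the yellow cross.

turn right 124°, forward 1.6 m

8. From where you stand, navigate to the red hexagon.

turn right 159°, forward 3.9 m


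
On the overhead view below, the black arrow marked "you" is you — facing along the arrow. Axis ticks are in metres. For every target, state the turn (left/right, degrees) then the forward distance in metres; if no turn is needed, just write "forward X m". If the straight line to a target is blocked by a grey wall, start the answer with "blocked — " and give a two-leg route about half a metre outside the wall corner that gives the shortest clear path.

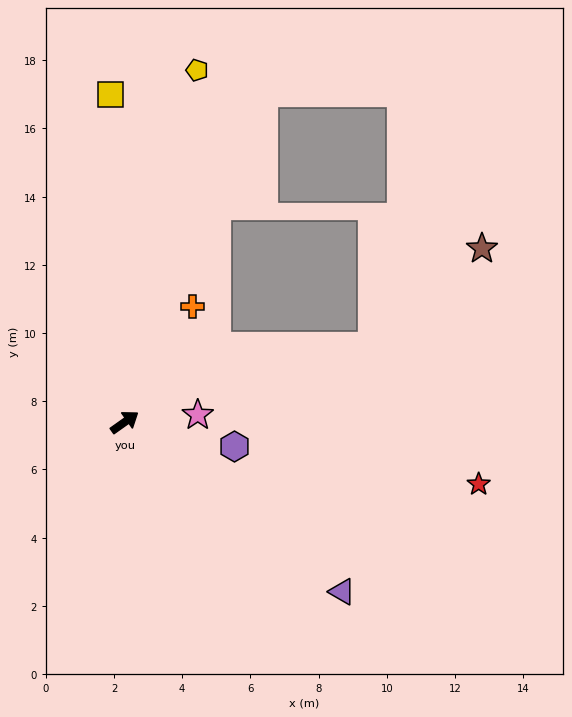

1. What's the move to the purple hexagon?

turn right 48°, forward 3.3 m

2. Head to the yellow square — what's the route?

turn left 57°, forward 9.6 m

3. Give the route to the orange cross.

turn left 24°, forward 3.9 m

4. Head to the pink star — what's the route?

turn right 30°, forward 2.2 m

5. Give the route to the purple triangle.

turn right 73°, forward 8.1 m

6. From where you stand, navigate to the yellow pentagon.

turn left 43°, forward 10.5 m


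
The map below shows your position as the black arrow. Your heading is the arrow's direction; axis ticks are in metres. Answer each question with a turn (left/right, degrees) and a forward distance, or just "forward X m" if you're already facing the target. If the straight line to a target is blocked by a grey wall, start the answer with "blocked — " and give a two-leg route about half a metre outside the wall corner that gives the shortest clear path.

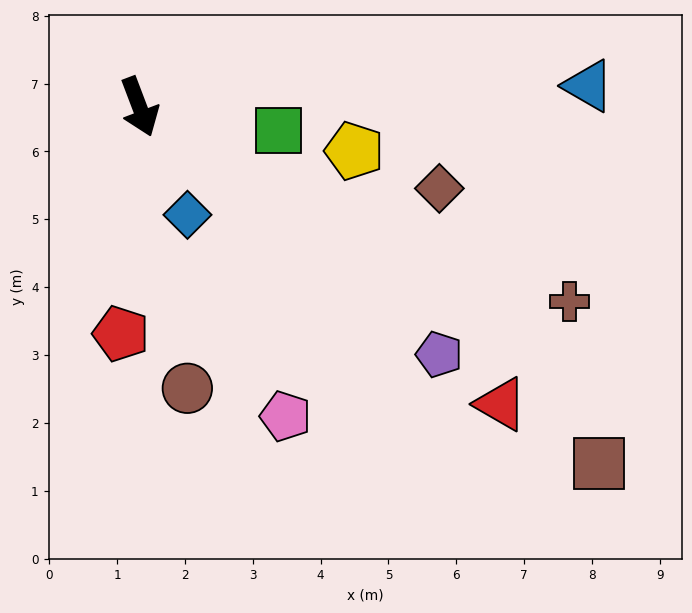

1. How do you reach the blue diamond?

turn left 3°, forward 1.7 m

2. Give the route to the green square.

turn left 60°, forward 2.1 m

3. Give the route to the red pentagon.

turn right 25°, forward 3.4 m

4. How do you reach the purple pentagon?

turn left 30°, forward 5.7 m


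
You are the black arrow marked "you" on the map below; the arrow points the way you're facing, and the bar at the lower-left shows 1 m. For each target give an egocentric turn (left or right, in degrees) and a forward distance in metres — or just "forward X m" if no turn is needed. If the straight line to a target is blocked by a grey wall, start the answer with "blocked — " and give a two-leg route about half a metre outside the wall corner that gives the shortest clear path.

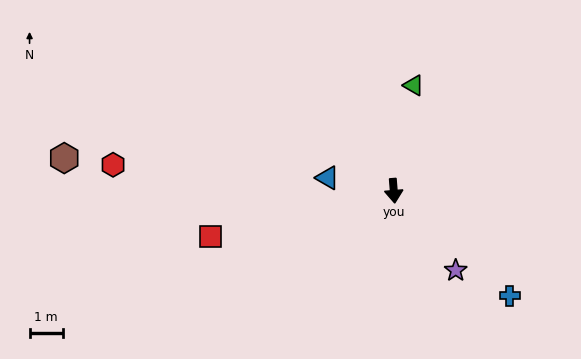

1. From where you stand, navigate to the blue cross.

turn left 43°, forward 4.7 m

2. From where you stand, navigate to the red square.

turn right 80°, forward 5.7 m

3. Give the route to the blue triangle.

turn right 106°, forward 2.0 m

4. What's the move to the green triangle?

turn left 165°, forward 3.3 m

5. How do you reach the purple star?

turn left 33°, forward 3.1 m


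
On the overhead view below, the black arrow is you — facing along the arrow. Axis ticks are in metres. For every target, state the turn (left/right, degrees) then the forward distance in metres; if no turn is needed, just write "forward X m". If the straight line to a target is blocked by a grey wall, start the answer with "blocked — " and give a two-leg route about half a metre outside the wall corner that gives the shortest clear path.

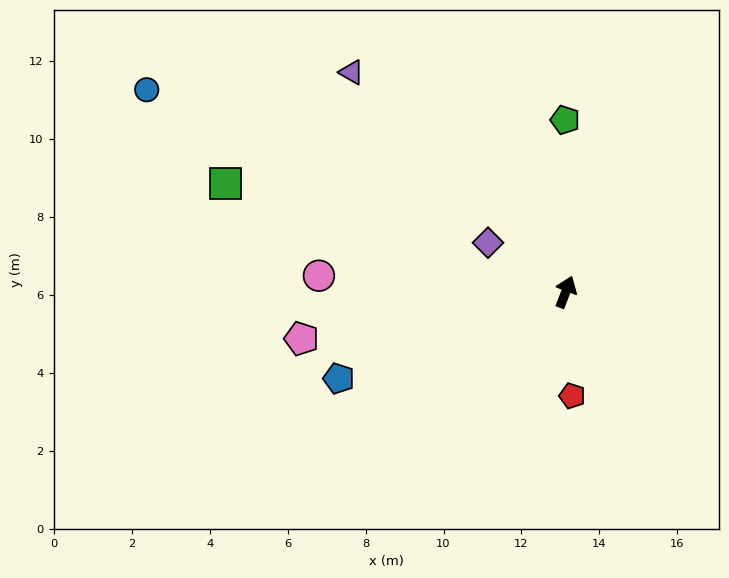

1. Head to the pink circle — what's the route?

turn left 107°, forward 6.3 m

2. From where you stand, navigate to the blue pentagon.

turn left 132°, forward 6.2 m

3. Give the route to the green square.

turn left 93°, forward 9.2 m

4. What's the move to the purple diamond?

turn left 79°, forward 2.4 m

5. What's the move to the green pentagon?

turn left 21°, forward 4.4 m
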